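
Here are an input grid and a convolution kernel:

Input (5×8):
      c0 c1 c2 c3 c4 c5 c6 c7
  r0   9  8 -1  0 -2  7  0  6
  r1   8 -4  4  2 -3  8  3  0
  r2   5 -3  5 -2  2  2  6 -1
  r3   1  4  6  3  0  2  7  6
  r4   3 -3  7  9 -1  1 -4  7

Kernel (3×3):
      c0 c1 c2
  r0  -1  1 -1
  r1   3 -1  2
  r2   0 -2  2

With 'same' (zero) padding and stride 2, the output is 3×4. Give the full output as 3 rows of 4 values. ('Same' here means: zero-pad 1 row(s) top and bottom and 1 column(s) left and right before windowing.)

Output[0,0]: The receptive field on the zero-padded input at this output position is [0 0 0 / 0 9 8 / 0 8 -4]. Elementwise product with the kernel and sum: 0·-1 + 0·1 + 0·-1 + 0·3 + 9·-1 + 8·2 + 8·-2 + -4·2.

-17 21 38 27
7 -18 -13 -9
-12 1 25 20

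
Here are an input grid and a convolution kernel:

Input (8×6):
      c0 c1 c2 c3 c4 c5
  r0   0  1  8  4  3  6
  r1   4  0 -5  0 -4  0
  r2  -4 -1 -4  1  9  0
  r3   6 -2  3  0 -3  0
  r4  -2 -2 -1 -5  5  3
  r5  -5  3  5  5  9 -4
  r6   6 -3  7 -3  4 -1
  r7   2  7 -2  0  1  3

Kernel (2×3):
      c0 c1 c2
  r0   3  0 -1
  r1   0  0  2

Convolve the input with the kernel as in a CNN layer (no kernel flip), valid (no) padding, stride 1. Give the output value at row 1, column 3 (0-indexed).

The receptive field on the input at this output position is [0 -4 0 / 1 9 0]. Elementwise product with the kernel and sum: 0·3 + 0·-1 + 0·2.

0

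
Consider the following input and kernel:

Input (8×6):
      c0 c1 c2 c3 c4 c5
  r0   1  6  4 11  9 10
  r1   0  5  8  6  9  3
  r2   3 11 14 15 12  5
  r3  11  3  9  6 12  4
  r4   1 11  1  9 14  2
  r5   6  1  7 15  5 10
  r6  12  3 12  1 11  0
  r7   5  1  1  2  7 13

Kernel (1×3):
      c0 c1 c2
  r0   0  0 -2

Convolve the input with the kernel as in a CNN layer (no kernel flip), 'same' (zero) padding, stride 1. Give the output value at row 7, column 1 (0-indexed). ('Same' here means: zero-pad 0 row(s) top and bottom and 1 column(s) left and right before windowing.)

-2

The receptive field on the zero-padded input at this output position is [5 1 1]. Elementwise product with the kernel and sum: 1·-2.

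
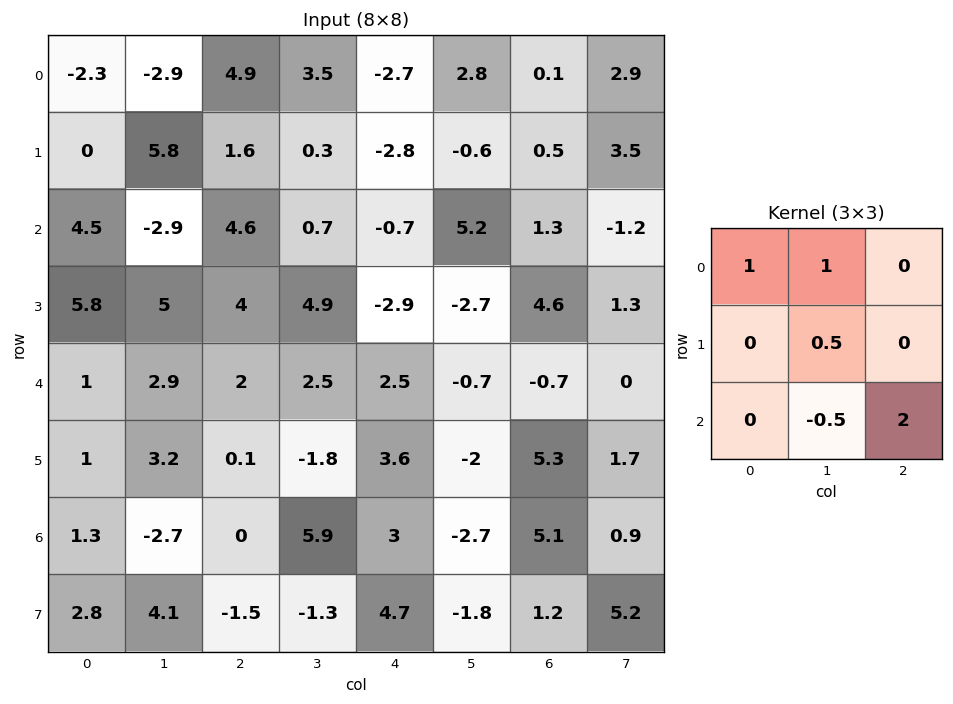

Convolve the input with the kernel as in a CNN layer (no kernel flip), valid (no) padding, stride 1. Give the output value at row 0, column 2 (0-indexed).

The receptive field on the input at this output position is [4.9 3.5 -2.7 / 1.6 0.3 -2.8 / 4.6 0.7 -0.7]. Elementwise product with the kernel and sum: 4.9·1 + 3.5·1 + 0.3·0.5 + 0.7·-0.5 + -0.7·2.

6.8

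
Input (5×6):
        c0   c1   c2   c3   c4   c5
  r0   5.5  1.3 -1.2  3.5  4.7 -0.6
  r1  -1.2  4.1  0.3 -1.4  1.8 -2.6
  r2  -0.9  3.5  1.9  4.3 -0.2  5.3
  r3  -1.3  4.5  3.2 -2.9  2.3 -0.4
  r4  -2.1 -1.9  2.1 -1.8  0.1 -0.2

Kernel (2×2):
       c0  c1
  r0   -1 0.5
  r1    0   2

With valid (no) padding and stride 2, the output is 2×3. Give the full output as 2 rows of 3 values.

Output[0,0]: The receptive field on the input at this output position is [5.5 1.3 / -1.2 4.1]. Elementwise product with the kernel and sum: 5.5·-1 + 1.3·0.5 + 4.1·2.

3.35 0.15 -10.2
11.65 -5.55 2.05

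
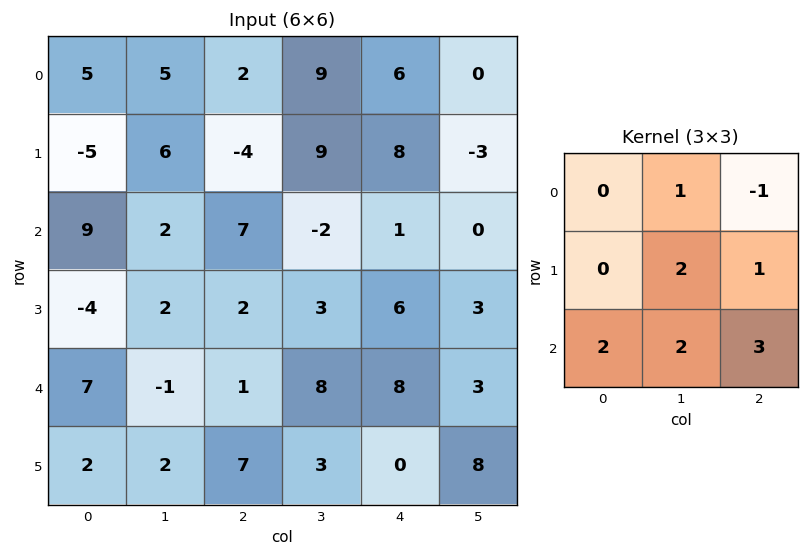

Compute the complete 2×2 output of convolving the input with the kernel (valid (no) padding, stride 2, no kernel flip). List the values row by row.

Output[0,0]: The receptive field on the input at this output position is [5 5 2 / -5 6 -4 / 9 2 7]. Elementwise product with the kernel and sum: 5·1 + 2·-1 + 6·2 + -4·1 + 9·2 + 2·2 + 7·3.

54 42
16 51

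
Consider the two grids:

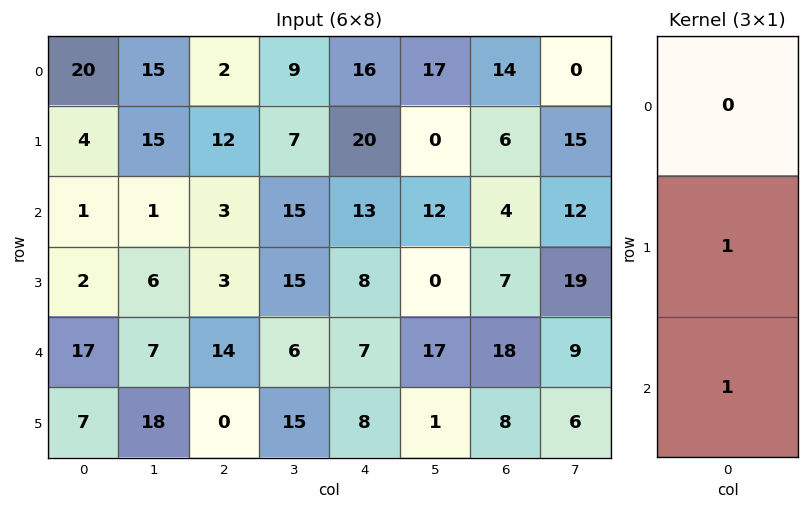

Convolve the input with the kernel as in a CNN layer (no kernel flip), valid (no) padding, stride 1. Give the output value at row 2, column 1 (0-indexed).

The receptive field on the input at this output position is [1 / 6 / 7]. Elementwise product with the kernel and sum: 6·1 + 7·1.

13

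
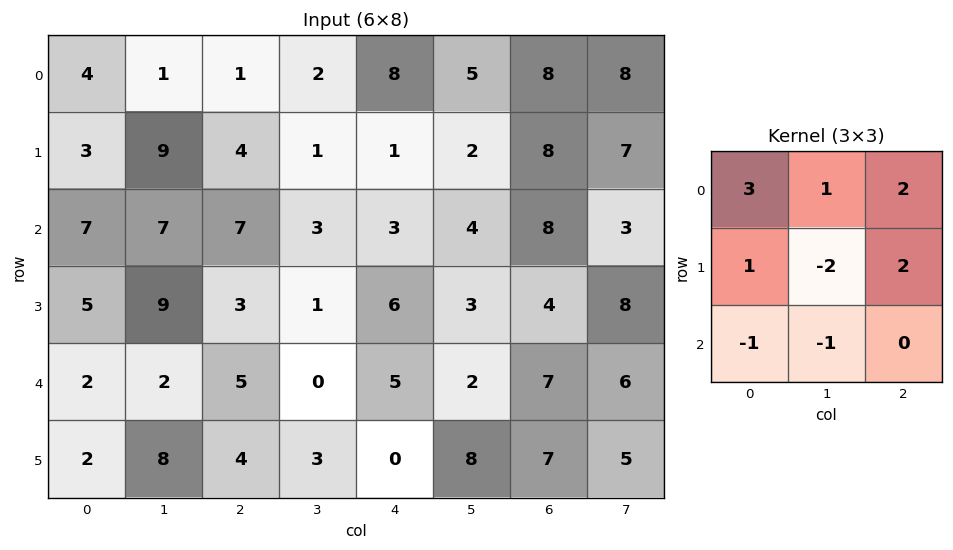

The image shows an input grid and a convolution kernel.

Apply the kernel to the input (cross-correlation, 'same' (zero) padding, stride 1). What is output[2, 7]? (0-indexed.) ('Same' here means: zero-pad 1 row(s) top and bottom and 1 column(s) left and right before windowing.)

The receptive field on the zero-padded input at this output position is [8 7 0 / 8 3 0 / 4 8 0]. Elementwise product with the kernel and sum: 8·3 + 7·1 + 0·2 + 8·1 + 3·-2 + 0·2 + 4·-1 + 8·-1.

21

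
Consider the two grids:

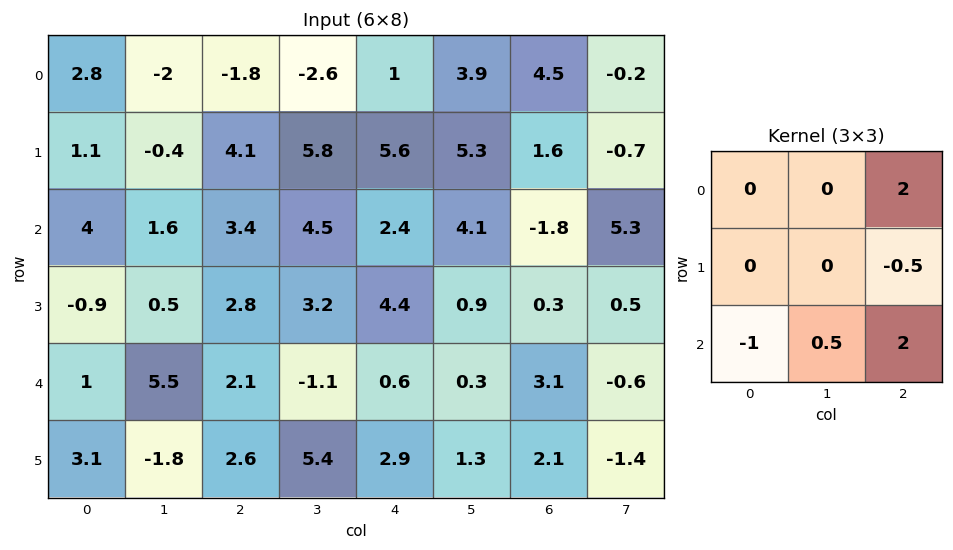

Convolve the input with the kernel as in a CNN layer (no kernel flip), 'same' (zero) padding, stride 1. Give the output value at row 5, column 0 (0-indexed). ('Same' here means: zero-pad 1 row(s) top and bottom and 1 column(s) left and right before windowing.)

The receptive field on the zero-padded input at this output position is [0 1 5.5 / 0 3.1 -1.8 / 0 0 0]. Elementwise product with the kernel and sum: 5.5·2 + -1.8·-0.5 + 0·-1 + 0·0.5 + 0·2.

11.9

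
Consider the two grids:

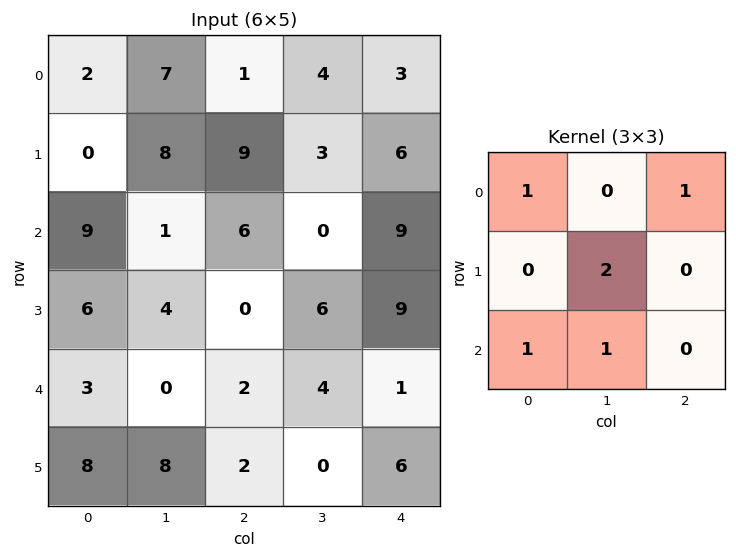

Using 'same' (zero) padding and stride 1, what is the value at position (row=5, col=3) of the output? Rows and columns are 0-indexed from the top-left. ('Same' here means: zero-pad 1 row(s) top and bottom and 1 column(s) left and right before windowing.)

3

The receptive field on the zero-padded input at this output position is [2 4 1 / 2 0 6 / 0 0 0]. Elementwise product with the kernel and sum: 2·1 + 1·1 + 0·2 + 0·1 + 0·1.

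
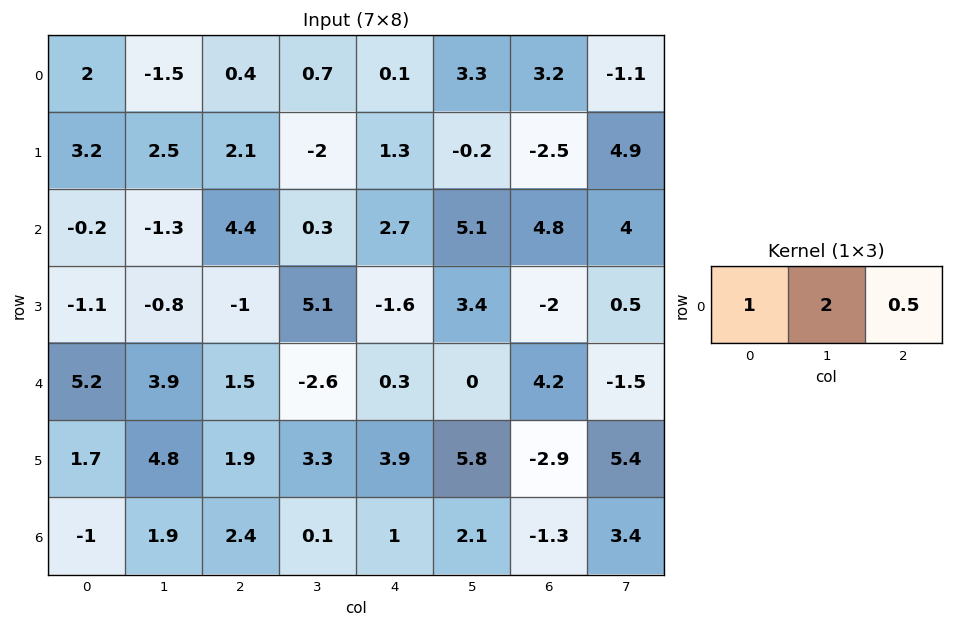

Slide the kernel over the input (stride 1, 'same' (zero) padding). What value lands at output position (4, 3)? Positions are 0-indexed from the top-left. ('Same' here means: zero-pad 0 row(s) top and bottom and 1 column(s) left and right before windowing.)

The receptive field on the zero-padded input at this output position is [1.5 -2.6 0.3]. Elementwise product with the kernel and sum: 1.5·1 + -2.6·2 + 0.3·0.5.

-3.55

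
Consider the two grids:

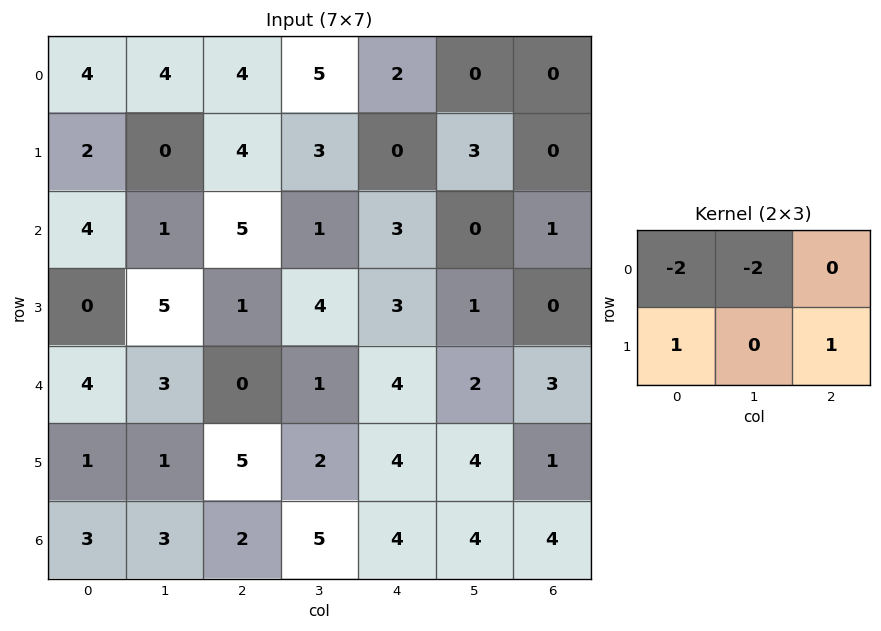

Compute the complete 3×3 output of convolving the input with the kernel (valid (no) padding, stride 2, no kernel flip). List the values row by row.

Output[0,0]: The receptive field on the input at this output position is [4 4 4 / 2 0 4]. Elementwise product with the kernel and sum: 4·-2 + 4·-2 + 2·1 + 4·1.
Output[0,1]: The receptive field on the input at this output position is [4 5 2 / 4 3 0]. Elementwise product with the kernel and sum: 4·-2 + 5·-2 + 4·1 + 0·1.

-10 -14 -4
-9 -8 -3
-8 7 -7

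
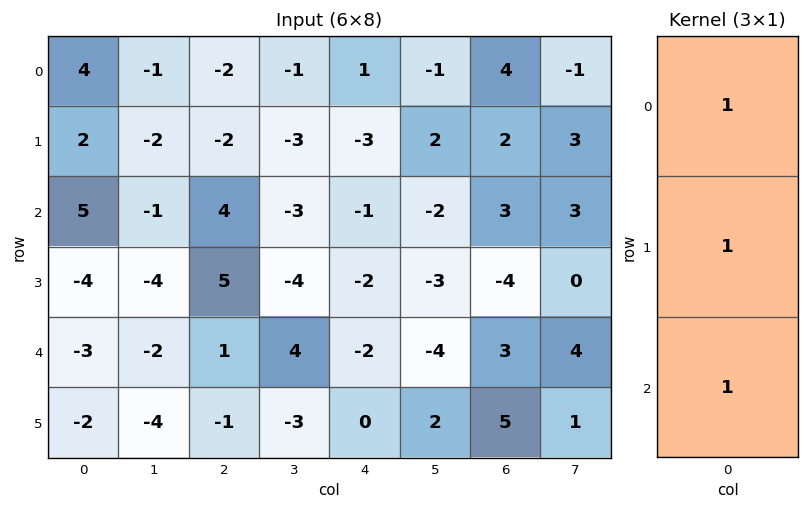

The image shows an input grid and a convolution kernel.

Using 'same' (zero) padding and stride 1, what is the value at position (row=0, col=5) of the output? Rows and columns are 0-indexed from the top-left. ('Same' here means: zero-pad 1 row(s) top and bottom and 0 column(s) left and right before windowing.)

The receptive field on the zero-padded input at this output position is [0 / -1 / 2]. Elementwise product with the kernel and sum: 0·1 + -1·1 + 2·1.

1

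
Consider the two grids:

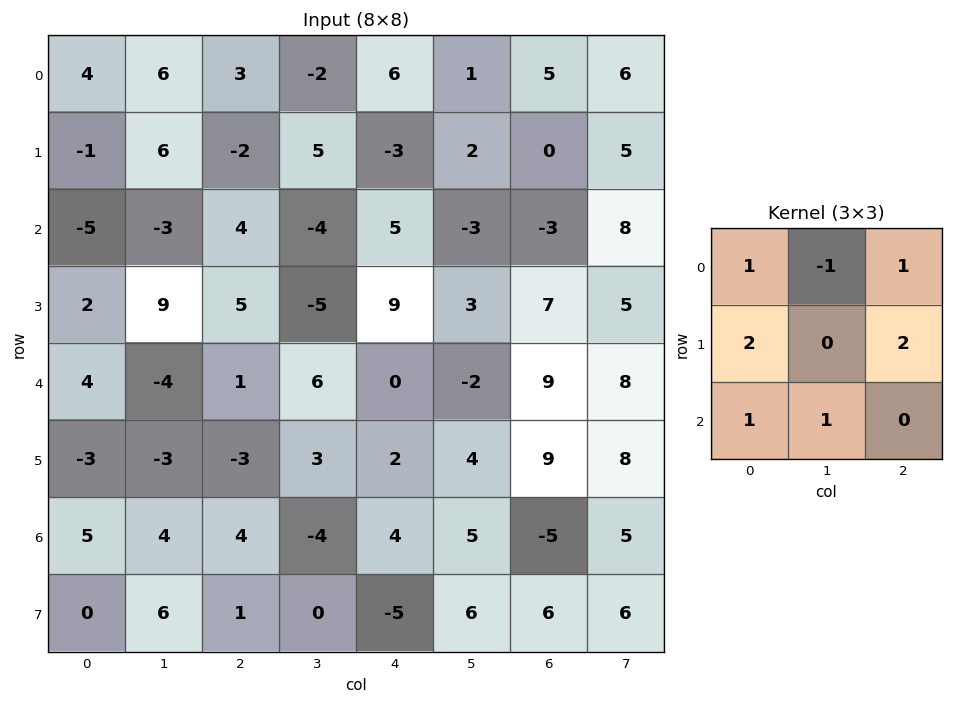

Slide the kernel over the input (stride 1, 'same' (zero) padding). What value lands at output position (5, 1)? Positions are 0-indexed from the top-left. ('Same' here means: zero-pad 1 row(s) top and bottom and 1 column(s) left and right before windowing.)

The receptive field on the zero-padded input at this output position is [4 -4 1 / -3 -3 -3 / 5 4 4]. Elementwise product with the kernel and sum: 4·1 + -4·-1 + 1·1 + -3·2 + -3·2 + 5·1 + 4·1.

6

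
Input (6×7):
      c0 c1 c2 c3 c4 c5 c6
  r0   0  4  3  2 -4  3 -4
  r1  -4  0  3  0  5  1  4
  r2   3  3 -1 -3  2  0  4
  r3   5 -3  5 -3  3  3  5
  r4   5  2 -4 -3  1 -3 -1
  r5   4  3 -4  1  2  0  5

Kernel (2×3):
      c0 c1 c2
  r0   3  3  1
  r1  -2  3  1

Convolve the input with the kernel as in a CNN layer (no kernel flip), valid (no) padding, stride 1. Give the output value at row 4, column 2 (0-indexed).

-7

The receptive field on the input at this output position is [-4 -3 1 / -4 1 2]. Elementwise product with the kernel and sum: -4·3 + -3·3 + 1·1 + -4·-2 + 1·3 + 2·1.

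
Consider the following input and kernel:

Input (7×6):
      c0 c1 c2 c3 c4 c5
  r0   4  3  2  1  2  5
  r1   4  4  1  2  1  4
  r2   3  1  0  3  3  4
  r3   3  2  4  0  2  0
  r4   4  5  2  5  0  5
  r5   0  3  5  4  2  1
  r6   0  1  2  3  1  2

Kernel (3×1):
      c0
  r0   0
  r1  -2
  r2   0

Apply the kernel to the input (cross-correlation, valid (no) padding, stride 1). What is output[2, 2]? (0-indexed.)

-8

The receptive field on the input at this output position is [0 / 4 / 2]. Elementwise product with the kernel and sum: 4·-2.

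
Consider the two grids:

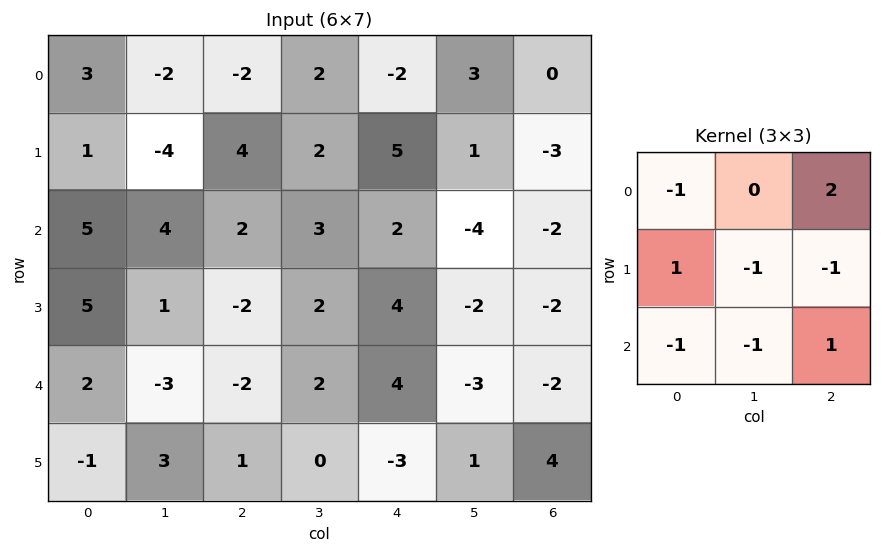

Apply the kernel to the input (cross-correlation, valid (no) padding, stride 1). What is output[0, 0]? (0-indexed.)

The receptive field on the input at this output position is [3 -2 -2 / 1 -4 4 / 5 4 2]. Elementwise product with the kernel and sum: 3·-1 + -2·2 + 1·1 + -4·-1 + 4·-1 + 5·-1 + 4·-1 + 2·1.

-13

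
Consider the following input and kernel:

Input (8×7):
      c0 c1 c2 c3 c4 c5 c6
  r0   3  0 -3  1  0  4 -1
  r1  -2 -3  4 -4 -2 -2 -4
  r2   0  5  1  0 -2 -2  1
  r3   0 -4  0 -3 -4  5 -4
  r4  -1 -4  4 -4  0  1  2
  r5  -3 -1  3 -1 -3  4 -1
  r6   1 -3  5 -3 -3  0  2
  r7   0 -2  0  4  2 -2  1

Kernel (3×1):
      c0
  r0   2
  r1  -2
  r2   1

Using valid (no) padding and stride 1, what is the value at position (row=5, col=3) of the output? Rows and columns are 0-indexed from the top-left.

The receptive field on the input at this output position is [-1 / -3 / 4]. Elementwise product with the kernel and sum: -1·2 + -3·-2 + 4·1.

8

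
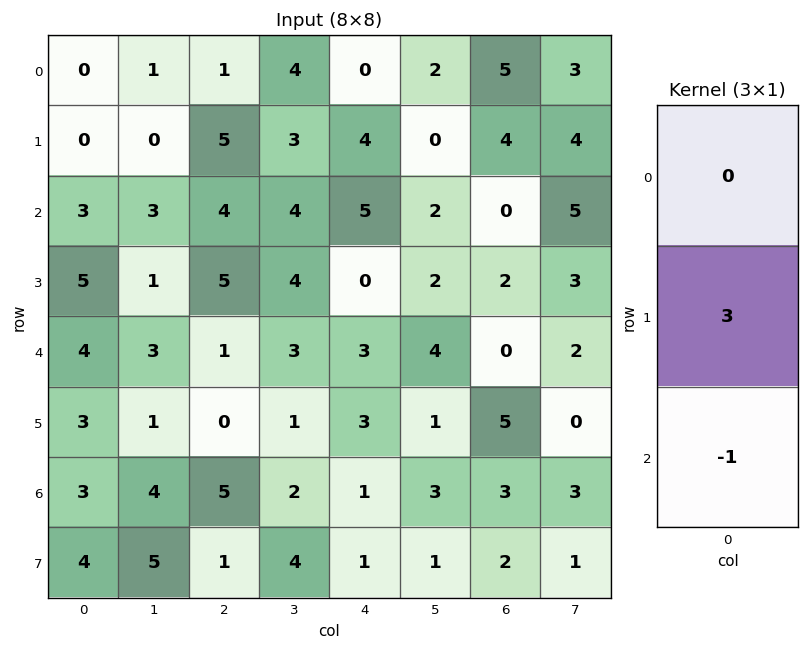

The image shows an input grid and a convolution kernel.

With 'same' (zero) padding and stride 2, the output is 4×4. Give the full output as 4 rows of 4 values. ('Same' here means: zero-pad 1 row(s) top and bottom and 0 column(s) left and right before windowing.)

Output[0,0]: The receptive field on the zero-padded input at this output position is [0 / 0 / 0]. Elementwise product with the kernel and sum: 0·3 + 0·-1.
Output[0,1]: The receptive field on the zero-padded input at this output position is [0 / 1 / 5]. Elementwise product with the kernel and sum: 1·3 + 5·-1.

0 -2 -4 11
4 7 15 -2
9 3 6 -5
5 14 2 7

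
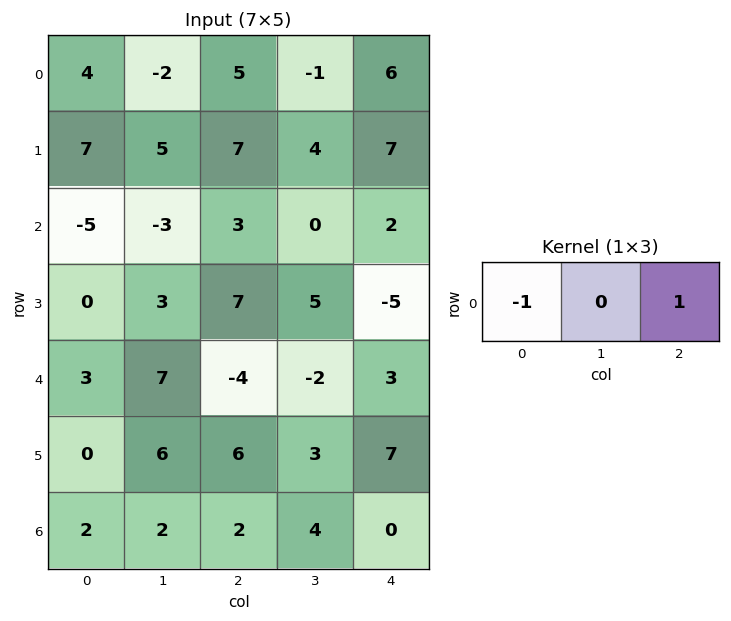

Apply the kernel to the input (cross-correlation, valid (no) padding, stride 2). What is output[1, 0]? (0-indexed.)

8

The receptive field on the input at this output position is [-5 -3 3]. Elementwise product with the kernel and sum: -5·-1 + 3·1.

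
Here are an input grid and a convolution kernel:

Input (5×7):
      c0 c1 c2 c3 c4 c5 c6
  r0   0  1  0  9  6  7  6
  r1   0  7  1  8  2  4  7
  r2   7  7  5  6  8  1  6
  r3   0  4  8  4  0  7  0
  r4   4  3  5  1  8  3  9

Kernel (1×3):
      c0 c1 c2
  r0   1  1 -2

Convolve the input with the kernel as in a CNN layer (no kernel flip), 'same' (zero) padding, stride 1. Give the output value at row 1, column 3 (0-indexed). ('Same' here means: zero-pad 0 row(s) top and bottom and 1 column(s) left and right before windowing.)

The receptive field on the zero-padded input at this output position is [1 8 2]. Elementwise product with the kernel and sum: 1·1 + 8·1 + 2·-2.

5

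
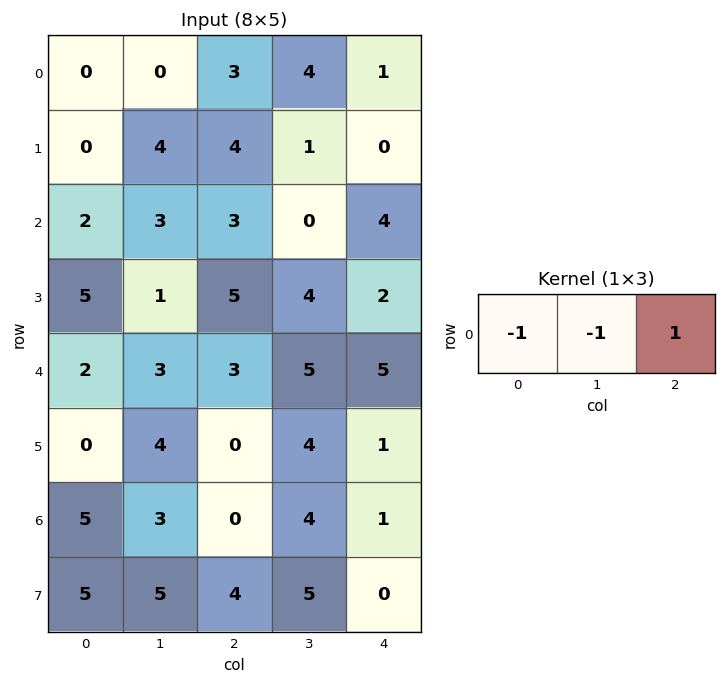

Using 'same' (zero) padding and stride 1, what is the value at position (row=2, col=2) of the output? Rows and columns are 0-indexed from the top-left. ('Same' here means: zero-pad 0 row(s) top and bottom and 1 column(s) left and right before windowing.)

-6

The receptive field on the zero-padded input at this output position is [3 3 0]. Elementwise product with the kernel and sum: 3·-1 + 3·-1 + 0·1.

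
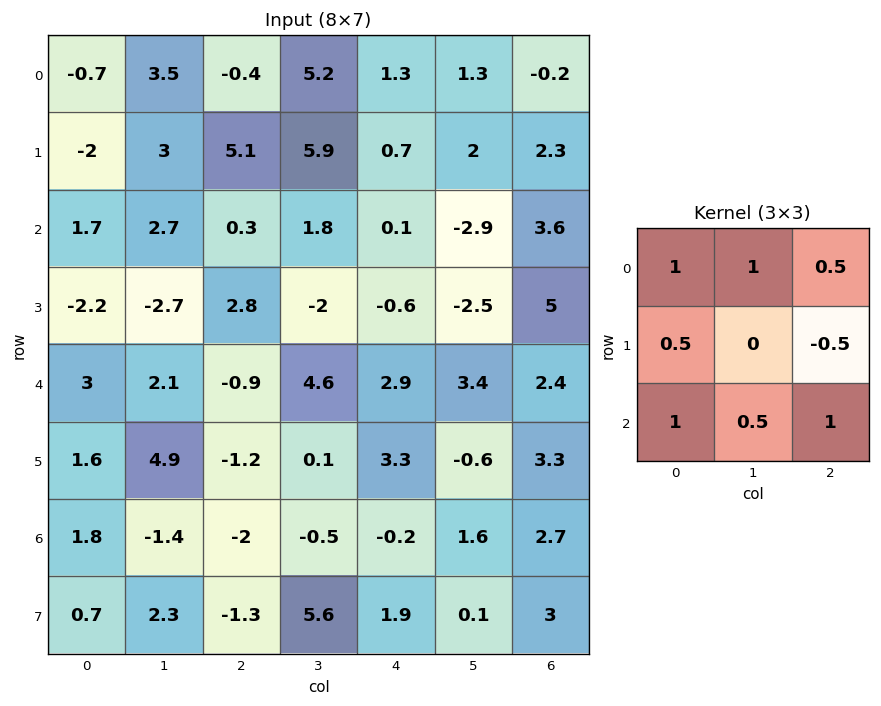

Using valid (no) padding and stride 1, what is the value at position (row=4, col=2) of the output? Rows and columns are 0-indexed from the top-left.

The receptive field on the input at this output position is [-0.9 4.6 2.9 / -1.2 0.1 3.3 / -2 -0.5 -0.2]. Elementwise product with the kernel and sum: -0.9·1 + 4.6·1 + 2.9·0.5 + -1.2·0.5 + 3.3·-0.5 + -2·1 + -0.5·0.5 + -0.2·1.

0.45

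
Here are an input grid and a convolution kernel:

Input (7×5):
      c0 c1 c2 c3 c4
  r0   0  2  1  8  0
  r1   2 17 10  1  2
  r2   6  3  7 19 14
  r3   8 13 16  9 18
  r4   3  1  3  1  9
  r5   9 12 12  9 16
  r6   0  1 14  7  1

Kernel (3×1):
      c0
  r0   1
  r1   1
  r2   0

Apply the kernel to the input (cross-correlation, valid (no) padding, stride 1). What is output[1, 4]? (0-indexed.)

16

The receptive field on the input at this output position is [2 / 14 / 18]. Elementwise product with the kernel and sum: 2·1 + 14·1.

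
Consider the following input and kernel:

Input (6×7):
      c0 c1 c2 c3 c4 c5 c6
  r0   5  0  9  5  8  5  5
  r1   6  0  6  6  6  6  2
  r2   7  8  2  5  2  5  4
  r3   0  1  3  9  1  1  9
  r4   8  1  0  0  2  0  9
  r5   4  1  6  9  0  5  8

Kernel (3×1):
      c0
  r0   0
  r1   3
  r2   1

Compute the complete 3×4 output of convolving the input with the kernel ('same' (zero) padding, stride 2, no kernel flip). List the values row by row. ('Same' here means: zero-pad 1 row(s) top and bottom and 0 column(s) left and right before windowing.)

21 33 30 17
21 9 7 21
28 6 6 35

Output[0,0]: The receptive field on the zero-padded input at this output position is [0 / 5 / 6]. Elementwise product with the kernel and sum: 5·3 + 6·1.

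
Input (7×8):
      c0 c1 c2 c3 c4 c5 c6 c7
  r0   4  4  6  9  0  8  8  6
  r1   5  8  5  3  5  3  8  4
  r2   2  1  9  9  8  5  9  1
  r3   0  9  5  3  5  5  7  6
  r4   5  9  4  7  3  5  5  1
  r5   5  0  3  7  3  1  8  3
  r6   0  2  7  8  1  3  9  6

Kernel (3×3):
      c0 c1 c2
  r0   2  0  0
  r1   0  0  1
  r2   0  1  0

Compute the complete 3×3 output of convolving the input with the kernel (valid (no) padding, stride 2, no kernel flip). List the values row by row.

14 26 13
18 30 28
15 19 17

Output[0,0]: The receptive field on the input at this output position is [4 4 6 / 5 8 5 / 2 1 9]. Elementwise product with the kernel and sum: 4·2 + 5·1 + 1·1.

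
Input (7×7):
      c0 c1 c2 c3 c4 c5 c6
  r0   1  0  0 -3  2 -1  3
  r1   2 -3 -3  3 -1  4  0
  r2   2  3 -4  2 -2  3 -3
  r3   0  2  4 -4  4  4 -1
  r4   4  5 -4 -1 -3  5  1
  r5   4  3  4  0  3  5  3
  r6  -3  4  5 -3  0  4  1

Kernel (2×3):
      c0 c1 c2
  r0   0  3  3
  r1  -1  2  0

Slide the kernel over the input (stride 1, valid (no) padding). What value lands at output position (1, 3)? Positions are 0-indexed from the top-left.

The receptive field on the input at this output position is [3 -1 4 / 2 -2 3]. Elementwise product with the kernel and sum: -1·3 + 4·3 + 2·-1 + -2·2.

3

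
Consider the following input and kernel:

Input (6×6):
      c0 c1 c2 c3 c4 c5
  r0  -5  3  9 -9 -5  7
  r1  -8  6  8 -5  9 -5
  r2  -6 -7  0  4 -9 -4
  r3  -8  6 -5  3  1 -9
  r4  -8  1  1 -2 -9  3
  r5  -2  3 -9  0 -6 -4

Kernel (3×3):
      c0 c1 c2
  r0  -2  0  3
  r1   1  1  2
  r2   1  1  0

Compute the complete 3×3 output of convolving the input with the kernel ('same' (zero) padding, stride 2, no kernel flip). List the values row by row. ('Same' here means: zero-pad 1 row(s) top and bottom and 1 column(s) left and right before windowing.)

-7 8 4
-10 -25 -14
10 -11 -44

Output[0,0]: The receptive field on the zero-padded input at this output position is [0 0 0 / 0 -5 3 / 0 -8 6]. Elementwise product with the kernel and sum: 0·-2 + 0·3 + 0·1 + -5·1 + 3·2 + 0·1 + -8·1.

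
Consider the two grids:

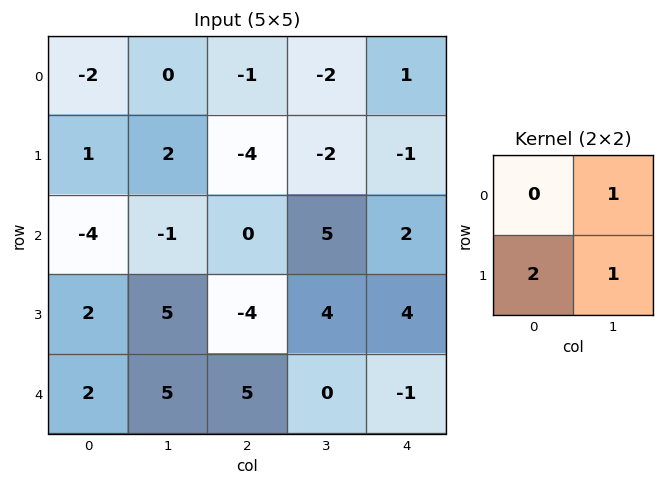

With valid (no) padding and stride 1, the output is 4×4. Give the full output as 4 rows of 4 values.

4 -1 -12 -4
-7 -6 3 11
8 6 1 14
14 11 14 3

Output[0,0]: The receptive field on the input at this output position is [-2 0 / 1 2]. Elementwise product with the kernel and sum: 0·1 + 1·2 + 2·1.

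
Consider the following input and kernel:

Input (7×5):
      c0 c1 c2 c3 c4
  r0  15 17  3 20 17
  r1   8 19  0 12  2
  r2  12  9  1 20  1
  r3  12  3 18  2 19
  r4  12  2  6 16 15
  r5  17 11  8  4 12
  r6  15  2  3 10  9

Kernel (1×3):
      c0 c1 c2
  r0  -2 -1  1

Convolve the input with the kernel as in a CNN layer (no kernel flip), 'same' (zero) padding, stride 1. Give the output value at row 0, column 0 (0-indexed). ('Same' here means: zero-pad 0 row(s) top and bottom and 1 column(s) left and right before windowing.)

2

The receptive field on the zero-padded input at this output position is [0 15 17]. Elementwise product with the kernel and sum: 0·-2 + 15·-1 + 17·1.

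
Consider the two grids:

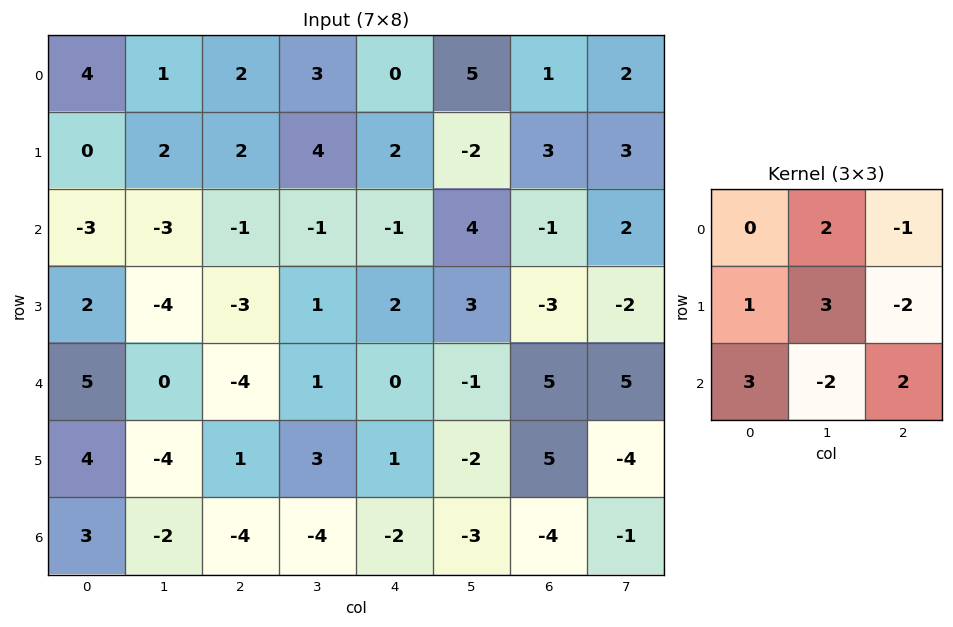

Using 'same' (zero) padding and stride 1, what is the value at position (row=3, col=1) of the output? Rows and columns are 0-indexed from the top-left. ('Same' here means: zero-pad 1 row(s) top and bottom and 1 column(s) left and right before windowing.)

The receptive field on the zero-padded input at this output position is [-3 -3 -1 / 2 -4 -3 / 5 0 -4]. Elementwise product with the kernel and sum: -3·2 + -1·-1 + 2·1 + -4·3 + -3·-2 + 5·3 + 0·-2 + -4·2.

-2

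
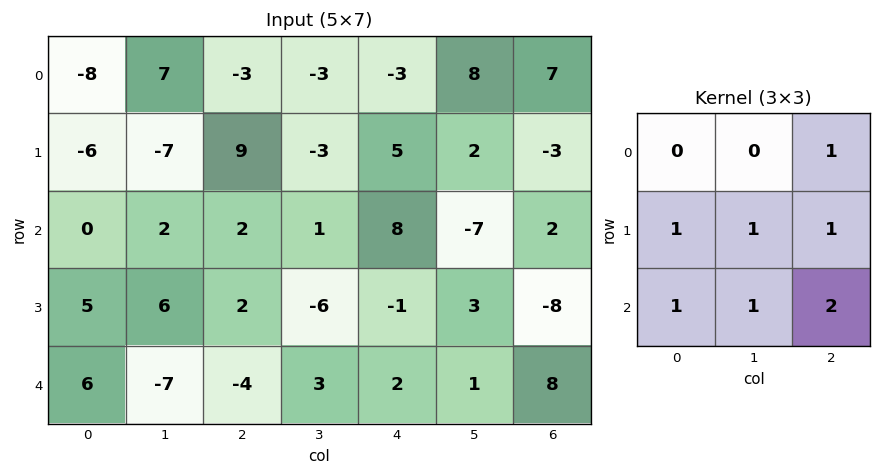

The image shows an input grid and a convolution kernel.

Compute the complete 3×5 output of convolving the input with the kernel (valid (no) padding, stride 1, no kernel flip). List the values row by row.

Output[0,0]: The receptive field on the input at this output position is [-8 7 -3 / -6 -7 9 / 0 2 2]. Elementwise product with the kernel and sum: -3·1 + -6·1 + -7·1 + 9·1 + 0·1 + 2·1 + 2·2.

-1 2 27 7 16
28 -2 10 3 -14
6 -2 6 -4 15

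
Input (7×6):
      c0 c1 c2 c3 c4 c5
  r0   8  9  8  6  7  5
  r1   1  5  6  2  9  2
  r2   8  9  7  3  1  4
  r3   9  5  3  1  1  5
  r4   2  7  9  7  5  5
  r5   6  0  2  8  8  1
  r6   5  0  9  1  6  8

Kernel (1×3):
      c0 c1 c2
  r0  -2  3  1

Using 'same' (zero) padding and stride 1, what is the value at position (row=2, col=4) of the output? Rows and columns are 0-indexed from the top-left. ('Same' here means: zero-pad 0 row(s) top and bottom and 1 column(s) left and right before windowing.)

1

The receptive field on the zero-padded input at this output position is [3 1 4]. Elementwise product with the kernel and sum: 3·-2 + 1·3 + 4·1.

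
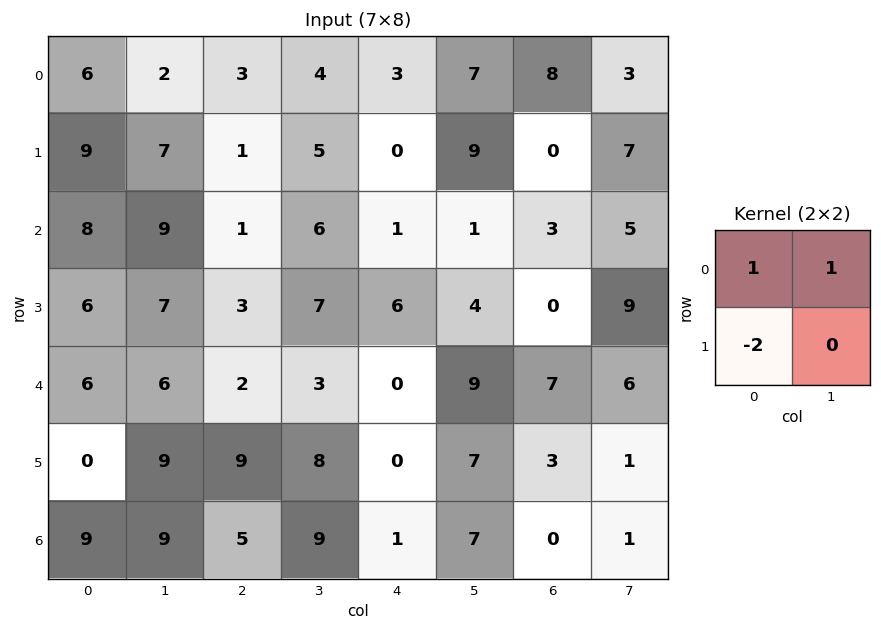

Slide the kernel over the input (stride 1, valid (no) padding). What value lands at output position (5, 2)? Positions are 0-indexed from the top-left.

7

The receptive field on the input at this output position is [9 8 / 5 9]. Elementwise product with the kernel and sum: 9·1 + 8·1 + 5·-2.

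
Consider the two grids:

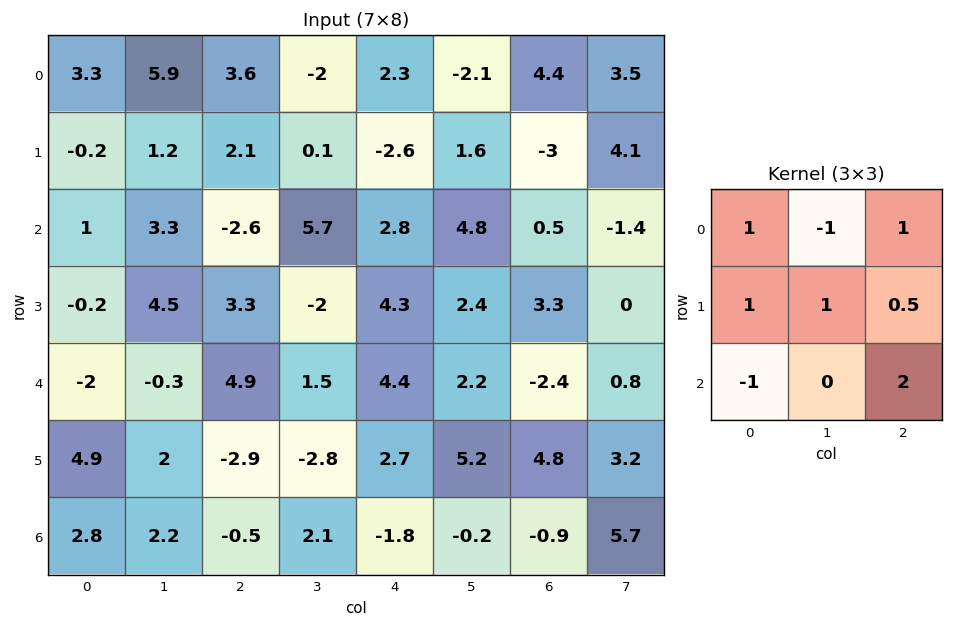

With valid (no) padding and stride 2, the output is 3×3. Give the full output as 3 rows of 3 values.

-3.15 17 4.5
12.85 1.85 -2.35
4.85 0.35 10.1

Output[0,0]: The receptive field on the input at this output position is [3.3 5.9 3.6 / -0.2 1.2 2.1 / 1 3.3 -2.6]. Elementwise product with the kernel and sum: 3.3·1 + 5.9·-1 + 3.6·1 + -0.2·1 + 1.2·1 + 2.1·0.5 + 1·-1 + -2.6·2.
Output[0,1]: The receptive field on the input at this output position is [3.6 -2 2.3 / 2.1 0.1 -2.6 / -2.6 5.7 2.8]. Elementwise product with the kernel and sum: 3.6·1 + -2·-1 + 2.3·1 + 2.1·1 + 0.1·1 + -2.6·0.5 + -2.6·-1 + 2.8·2.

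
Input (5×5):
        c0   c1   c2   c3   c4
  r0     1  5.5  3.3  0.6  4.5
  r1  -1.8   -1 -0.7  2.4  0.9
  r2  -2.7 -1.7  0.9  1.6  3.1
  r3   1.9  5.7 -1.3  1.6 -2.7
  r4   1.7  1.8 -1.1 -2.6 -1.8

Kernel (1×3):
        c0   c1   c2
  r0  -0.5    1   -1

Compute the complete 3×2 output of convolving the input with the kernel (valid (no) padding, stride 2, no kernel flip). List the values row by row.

1.7 -5.55
-1.25 -1.95
2.05 -0.25

Output[0,0]: The receptive field on the input at this output position is [1 5.5 3.3]. Elementwise product with the kernel and sum: 1·-0.5 + 5.5·1 + 3.3·-1.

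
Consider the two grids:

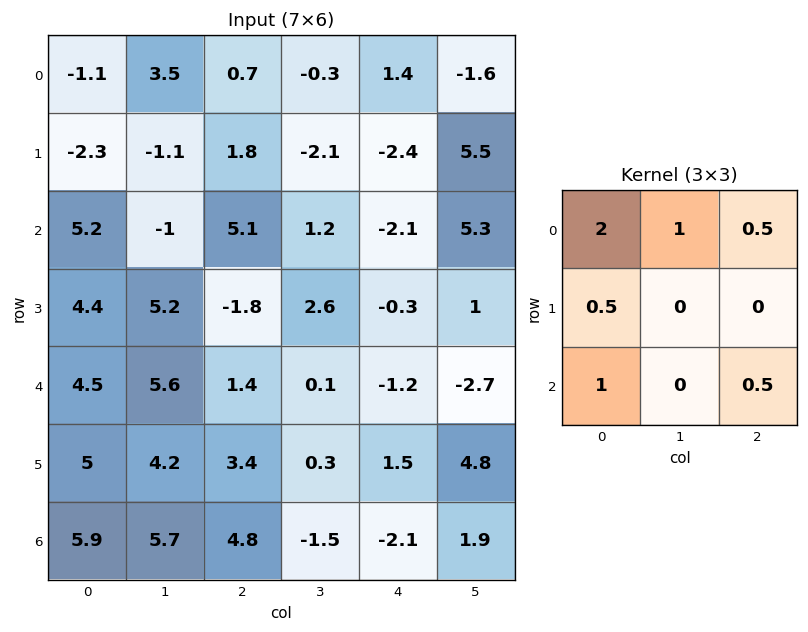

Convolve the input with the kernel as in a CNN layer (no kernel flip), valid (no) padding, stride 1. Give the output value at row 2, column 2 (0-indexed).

The receptive field on the input at this output position is [5.1 1.2 -2.1 / -1.8 2.6 -0.3 / 1.4 0.1 -1.2]. Elementwise product with the kernel and sum: 5.1·2 + 1.2·1 + -2.1·0.5 + -1.8·0.5 + 1.4·1 + -1.2·0.5.

10.25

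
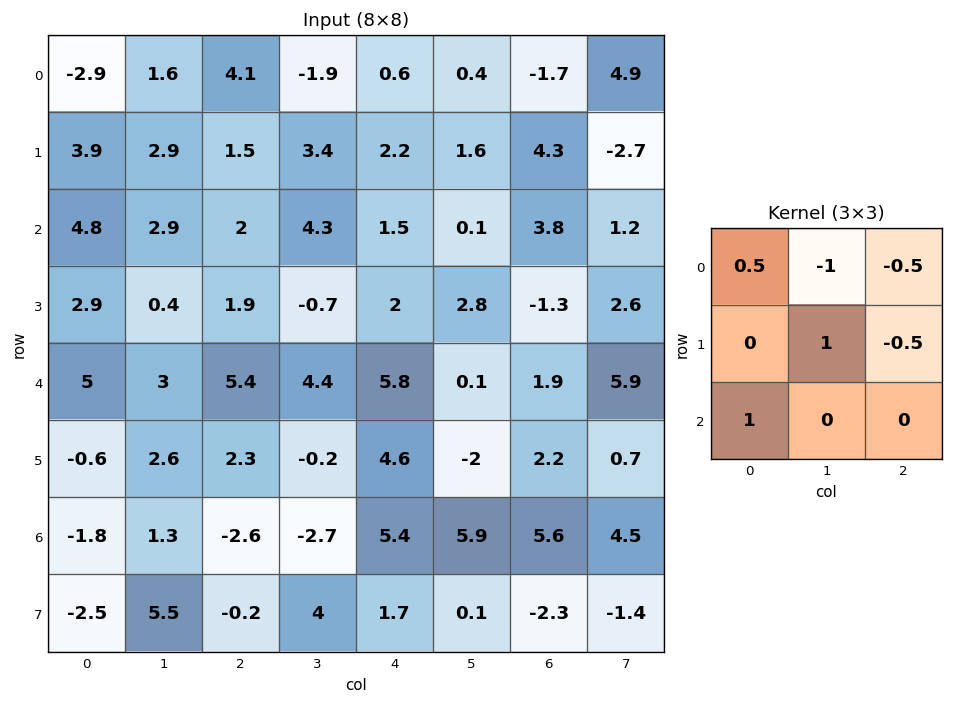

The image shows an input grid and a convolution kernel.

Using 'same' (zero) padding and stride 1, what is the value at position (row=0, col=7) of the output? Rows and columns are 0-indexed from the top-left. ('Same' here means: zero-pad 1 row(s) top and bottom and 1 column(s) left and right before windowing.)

9.2

The receptive field on the zero-padded input at this output position is [0 0 0 / -1.7 4.9 0 / 4.3 -2.7 0]. Elementwise product with the kernel and sum: 0·0.5 + 0·-1 + 0·-0.5 + 4.9·1 + 0·-0.5 + 4.3·1.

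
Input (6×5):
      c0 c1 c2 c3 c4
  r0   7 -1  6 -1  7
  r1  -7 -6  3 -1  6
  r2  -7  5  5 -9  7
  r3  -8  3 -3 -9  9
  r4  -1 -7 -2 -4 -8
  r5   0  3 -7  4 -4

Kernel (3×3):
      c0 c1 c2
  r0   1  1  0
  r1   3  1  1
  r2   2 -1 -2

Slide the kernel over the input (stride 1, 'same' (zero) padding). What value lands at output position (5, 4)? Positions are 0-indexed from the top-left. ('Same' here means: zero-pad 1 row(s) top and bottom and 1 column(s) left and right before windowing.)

The receptive field on the zero-padded input at this output position is [-4 -8 0 / 4 -4 0 / 0 0 0]. Elementwise product with the kernel and sum: -4·1 + -8·1 + 4·3 + -4·1 + 0·1 + 0·2 + 0·-1 + 0·-2.

-4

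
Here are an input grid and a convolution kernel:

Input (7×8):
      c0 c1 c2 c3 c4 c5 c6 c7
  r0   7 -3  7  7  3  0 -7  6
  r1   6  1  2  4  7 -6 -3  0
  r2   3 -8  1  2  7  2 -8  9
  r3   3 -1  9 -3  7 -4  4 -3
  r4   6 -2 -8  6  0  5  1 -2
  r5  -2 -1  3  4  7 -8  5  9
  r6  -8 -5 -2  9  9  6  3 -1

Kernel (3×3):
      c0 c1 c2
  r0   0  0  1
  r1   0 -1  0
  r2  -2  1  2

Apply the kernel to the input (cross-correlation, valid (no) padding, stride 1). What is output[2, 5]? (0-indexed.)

The receptive field on the input at this output position is [2 -8 9 / -4 4 -3 / 5 1 -2]. Elementwise product with the kernel and sum: 9·1 + 4·-1 + 5·-2 + 1·1 + -2·2.

-8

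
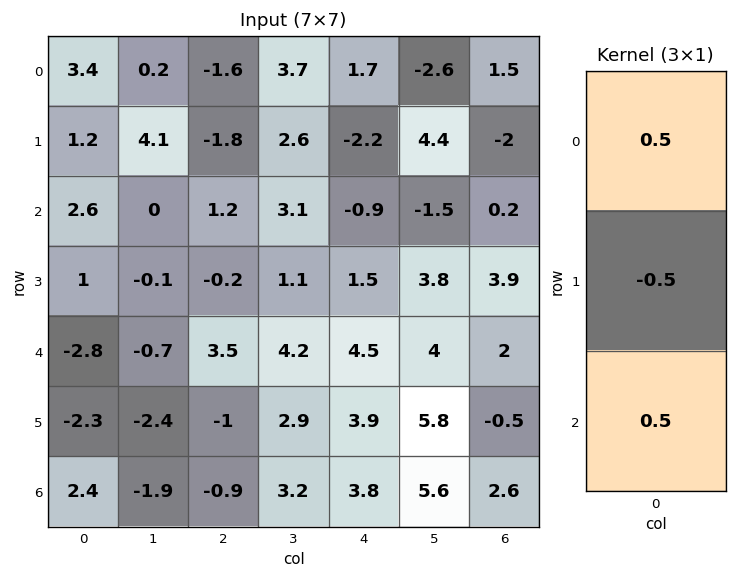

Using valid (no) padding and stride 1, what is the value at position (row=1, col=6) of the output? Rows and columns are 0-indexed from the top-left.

0.85

The receptive field on the input at this output position is [-2 / 0.2 / 3.9]. Elementwise product with the kernel and sum: -2·0.5 + 0.2·-0.5 + 3.9·0.5.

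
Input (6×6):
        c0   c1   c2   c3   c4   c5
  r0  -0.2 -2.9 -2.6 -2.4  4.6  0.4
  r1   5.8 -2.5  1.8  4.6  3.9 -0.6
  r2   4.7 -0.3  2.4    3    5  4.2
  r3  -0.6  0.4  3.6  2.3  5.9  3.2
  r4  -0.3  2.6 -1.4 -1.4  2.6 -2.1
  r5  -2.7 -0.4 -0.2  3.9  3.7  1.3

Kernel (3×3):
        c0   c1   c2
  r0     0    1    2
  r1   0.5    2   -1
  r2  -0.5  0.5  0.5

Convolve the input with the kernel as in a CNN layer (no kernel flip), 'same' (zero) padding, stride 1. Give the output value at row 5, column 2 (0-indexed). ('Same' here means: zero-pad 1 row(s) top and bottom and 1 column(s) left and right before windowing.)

The receptive field on the zero-padded input at this output position is [2.6 -1.4 -1.4 / -0.4 -0.2 3.9 / 0 0 0]. Elementwise product with the kernel and sum: -1.4·1 + -1.4·2 + -0.4·0.5 + -0.2·2 + 3.9·-1 + 0·-0.5 + 0·0.5 + 0·0.5.

-8.7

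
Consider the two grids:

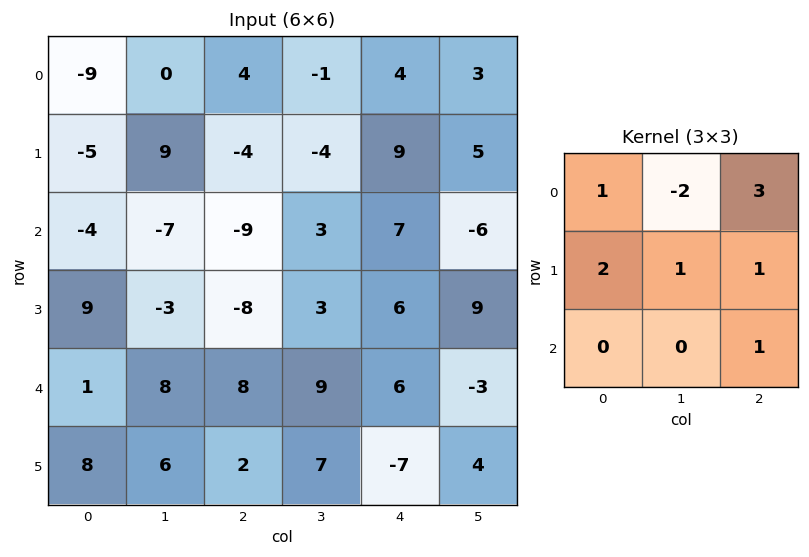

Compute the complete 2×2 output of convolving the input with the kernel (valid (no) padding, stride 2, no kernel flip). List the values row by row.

-11 22
-2 5

Output[0,0]: The receptive field on the input at this output position is [-9 0 4 / -5 9 -4 / -4 -7 -9]. Elementwise product with the kernel and sum: -9·1 + 0·-2 + 4·3 + -5·2 + 9·1 + -4·1 + -9·1.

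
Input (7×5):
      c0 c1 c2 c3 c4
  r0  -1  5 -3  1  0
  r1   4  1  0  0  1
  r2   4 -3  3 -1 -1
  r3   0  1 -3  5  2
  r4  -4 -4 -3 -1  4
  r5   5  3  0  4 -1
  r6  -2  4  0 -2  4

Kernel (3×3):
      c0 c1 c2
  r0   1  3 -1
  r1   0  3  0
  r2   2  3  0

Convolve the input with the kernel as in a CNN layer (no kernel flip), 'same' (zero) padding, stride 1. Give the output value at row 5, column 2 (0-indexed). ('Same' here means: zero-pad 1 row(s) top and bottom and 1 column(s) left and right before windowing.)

The receptive field on the zero-padded input at this output position is [-4 -3 -1 / 3 0 4 / 4 0 -2]. Elementwise product with the kernel and sum: -4·1 + -3·3 + -1·-1 + 0·3 + 4·2 + 0·3.

-4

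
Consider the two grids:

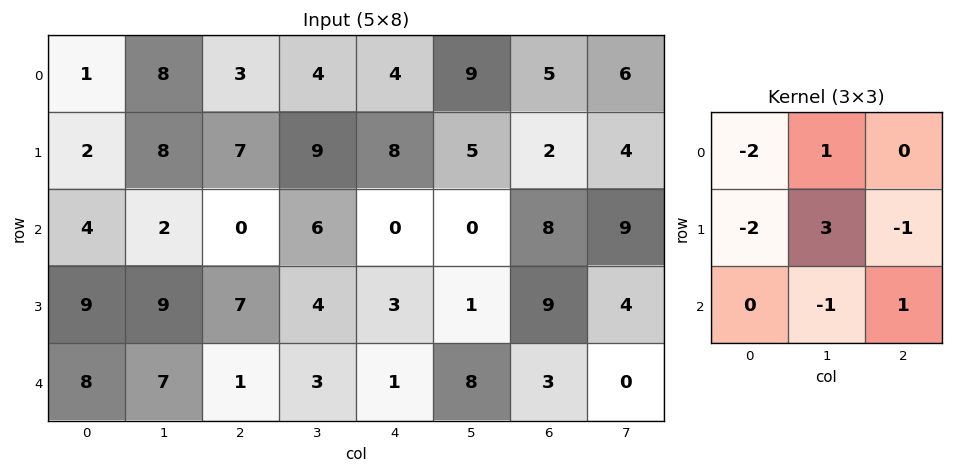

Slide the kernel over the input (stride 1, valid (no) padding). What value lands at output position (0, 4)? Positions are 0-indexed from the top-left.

The receptive field on the input at this output position is [4 9 5 / 8 5 2 / 0 0 8]. Elementwise product with the kernel and sum: 4·-2 + 9·1 + 8·-2 + 5·3 + 2·-1 + 0·-1 + 8·1.

6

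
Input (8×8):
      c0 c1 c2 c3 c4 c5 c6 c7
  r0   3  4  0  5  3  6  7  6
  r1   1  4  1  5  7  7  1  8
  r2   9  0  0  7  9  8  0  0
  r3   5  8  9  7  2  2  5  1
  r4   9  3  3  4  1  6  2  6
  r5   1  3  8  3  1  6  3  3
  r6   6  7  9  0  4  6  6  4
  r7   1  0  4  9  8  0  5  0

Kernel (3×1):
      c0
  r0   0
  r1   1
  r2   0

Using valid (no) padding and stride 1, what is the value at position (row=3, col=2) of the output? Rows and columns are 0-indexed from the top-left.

The receptive field on the input at this output position is [9 / 3 / 8]. Elementwise product with the kernel and sum: 3·1.

3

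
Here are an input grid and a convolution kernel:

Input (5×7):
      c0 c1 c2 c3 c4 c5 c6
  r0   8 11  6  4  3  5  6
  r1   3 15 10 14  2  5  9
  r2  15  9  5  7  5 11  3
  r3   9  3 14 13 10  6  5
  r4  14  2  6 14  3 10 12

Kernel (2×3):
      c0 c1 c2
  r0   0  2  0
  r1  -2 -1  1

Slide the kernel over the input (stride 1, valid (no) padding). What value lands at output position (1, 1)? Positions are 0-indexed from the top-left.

4

The receptive field on the input at this output position is [15 10 14 / 9 5 7]. Elementwise product with the kernel and sum: 10·2 + 9·-2 + 5·-1 + 7·1.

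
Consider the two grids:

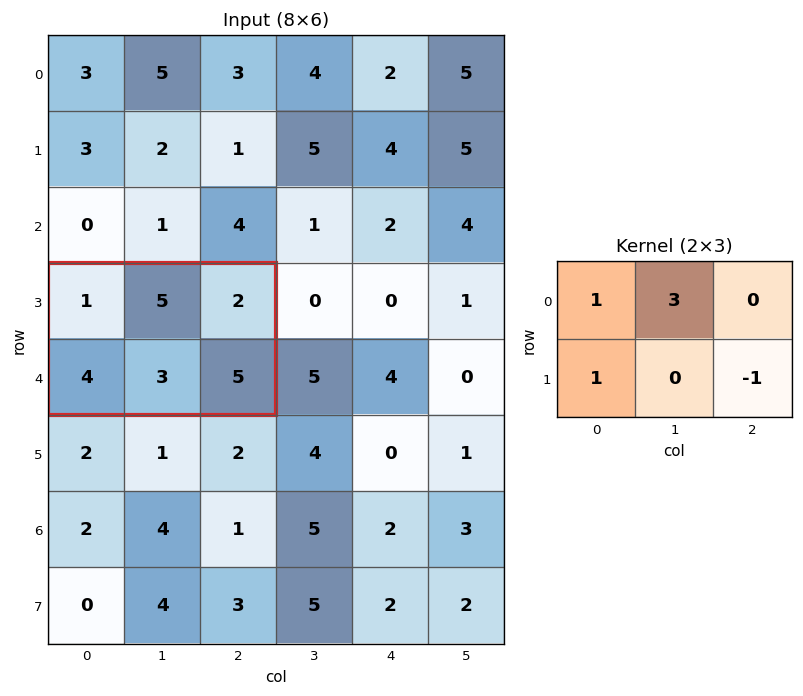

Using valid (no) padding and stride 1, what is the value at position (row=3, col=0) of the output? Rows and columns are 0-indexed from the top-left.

The receptive field on the input at this output position is [1 5 2 / 4 3 5]. Elementwise product with the kernel and sum: 1·1 + 5·3 + 4·1 + 5·-1.

15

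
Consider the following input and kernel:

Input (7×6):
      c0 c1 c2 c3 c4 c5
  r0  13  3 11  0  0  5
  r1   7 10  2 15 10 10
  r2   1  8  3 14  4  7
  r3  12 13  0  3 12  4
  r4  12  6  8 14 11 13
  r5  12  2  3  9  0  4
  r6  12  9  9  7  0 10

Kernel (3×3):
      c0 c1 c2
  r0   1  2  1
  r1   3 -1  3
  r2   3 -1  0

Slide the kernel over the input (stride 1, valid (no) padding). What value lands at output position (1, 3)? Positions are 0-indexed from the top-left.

101

The receptive field on the input at this output position is [15 10 10 / 14 4 7 / 3 12 4]. Elementwise product with the kernel and sum: 15·1 + 10·2 + 10·1 + 14·3 + 4·-1 + 7·3 + 3·3 + 12·-1.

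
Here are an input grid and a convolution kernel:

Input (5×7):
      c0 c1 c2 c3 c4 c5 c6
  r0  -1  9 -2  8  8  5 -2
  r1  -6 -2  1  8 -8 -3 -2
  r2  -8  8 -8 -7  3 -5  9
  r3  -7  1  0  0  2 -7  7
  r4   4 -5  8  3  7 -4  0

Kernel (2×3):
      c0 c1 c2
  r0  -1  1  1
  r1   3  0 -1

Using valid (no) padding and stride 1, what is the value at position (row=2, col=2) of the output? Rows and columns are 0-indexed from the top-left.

2

The receptive field on the input at this output position is [-8 -7 3 / 0 0 2]. Elementwise product with the kernel and sum: -8·-1 + -7·1 + 3·1 + 0·3 + 2·-1.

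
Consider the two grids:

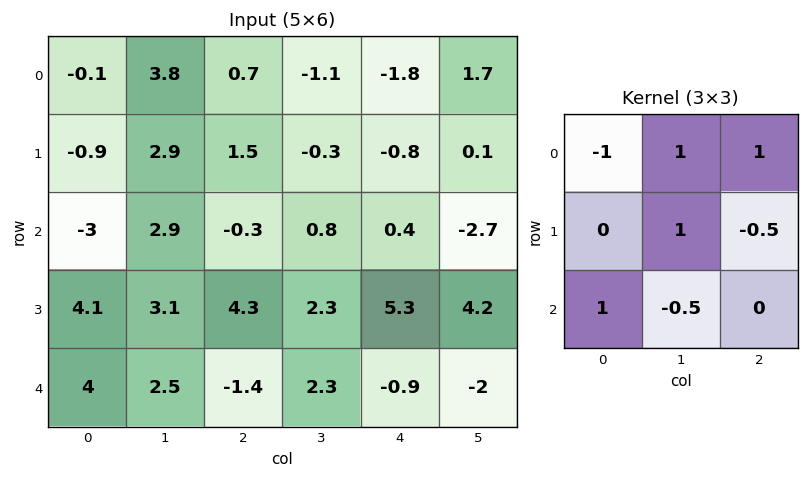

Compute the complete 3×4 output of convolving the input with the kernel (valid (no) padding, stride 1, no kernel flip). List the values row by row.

2.3 0.5 -4.2 0.75
10.9 -1.45 1.15 1
9.3 3.95 -1.4 2.85

Output[0,0]: The receptive field on the input at this output position is [-0.1 3.8 0.7 / -0.9 2.9 1.5 / -3 2.9 -0.3]. Elementwise product with the kernel and sum: -0.1·-1 + 3.8·1 + 0.7·1 + 2.9·1 + 1.5·-0.5 + -3·1 + 2.9·-0.5.
Output[0,1]: The receptive field on the input at this output position is [3.8 0.7 -1.1 / 2.9 1.5 -0.3 / 2.9 -0.3 0.8]. Elementwise product with the kernel and sum: 3.8·-1 + 0.7·1 + -1.1·1 + 1.5·1 + -0.3·-0.5 + 2.9·1 + -0.3·-0.5.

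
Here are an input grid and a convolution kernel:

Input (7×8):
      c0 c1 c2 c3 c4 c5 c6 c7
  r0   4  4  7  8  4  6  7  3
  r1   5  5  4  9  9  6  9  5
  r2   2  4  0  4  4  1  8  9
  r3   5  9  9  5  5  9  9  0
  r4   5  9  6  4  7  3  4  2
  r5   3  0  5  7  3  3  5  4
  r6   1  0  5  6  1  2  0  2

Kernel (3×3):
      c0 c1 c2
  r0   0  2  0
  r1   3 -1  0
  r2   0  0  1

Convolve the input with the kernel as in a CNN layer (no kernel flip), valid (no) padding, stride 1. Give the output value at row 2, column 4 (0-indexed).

The receptive field on the input at this output position is [4 1 8 / 5 9 9 / 7 3 4]. Elementwise product with the kernel and sum: 1·2 + 5·3 + 9·-1 + 4·1.

12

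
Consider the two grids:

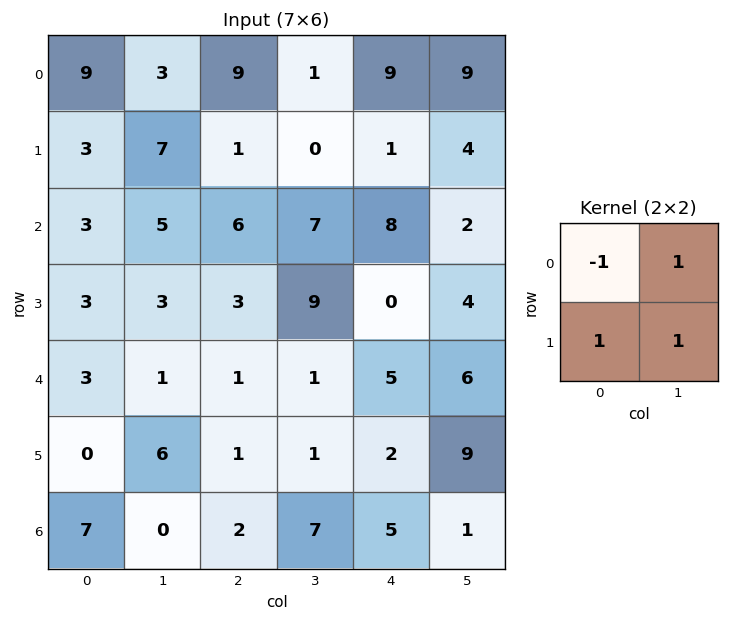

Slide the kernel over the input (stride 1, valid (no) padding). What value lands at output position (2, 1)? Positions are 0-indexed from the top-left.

7

The receptive field on the input at this output position is [5 6 / 3 3]. Elementwise product with the kernel and sum: 5·-1 + 6·1 + 3·1 + 3·1.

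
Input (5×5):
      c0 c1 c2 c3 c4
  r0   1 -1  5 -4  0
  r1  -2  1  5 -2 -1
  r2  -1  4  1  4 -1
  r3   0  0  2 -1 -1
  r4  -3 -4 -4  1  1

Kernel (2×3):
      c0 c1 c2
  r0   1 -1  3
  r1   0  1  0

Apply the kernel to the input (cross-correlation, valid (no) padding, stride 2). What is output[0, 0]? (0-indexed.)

The receptive field on the input at this output position is [1 -1 5 / -2 1 5]. Elementwise product with the kernel and sum: 1·1 + -1·-1 + 5·3 + 1·1.

18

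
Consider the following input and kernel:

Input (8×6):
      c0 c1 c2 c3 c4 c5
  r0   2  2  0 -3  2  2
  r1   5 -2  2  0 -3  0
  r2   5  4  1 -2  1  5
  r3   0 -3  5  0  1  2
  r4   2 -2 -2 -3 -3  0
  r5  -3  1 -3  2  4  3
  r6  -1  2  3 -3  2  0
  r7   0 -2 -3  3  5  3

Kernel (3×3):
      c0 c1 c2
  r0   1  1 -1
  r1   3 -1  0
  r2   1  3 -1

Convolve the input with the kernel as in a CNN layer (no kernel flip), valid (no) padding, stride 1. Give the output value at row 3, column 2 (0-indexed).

The receptive field on the input at this output position is [5 0 1 / -2 -3 -3 / -3 2 4]. Elementwise product with the kernel and sum: 5·1 + 0·1 + 1·-1 + -2·3 + -3·-1 + -3·1 + 2·3 + 4·-1.

0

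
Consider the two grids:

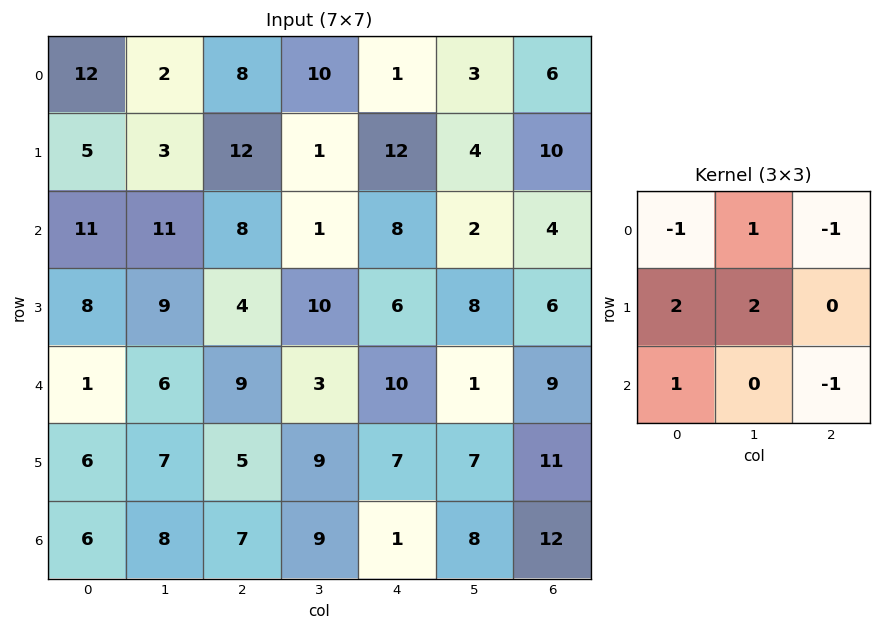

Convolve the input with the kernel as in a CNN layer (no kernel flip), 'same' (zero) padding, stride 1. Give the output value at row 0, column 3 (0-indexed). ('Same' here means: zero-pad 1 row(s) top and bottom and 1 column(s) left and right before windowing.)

The receptive field on the zero-padded input at this output position is [0 0 0 / 8 10 1 / 12 1 12]. Elementwise product with the kernel and sum: 0·-1 + 0·1 + 0·-1 + 8·2 + 10·2 + 12·1 + 12·-1.

36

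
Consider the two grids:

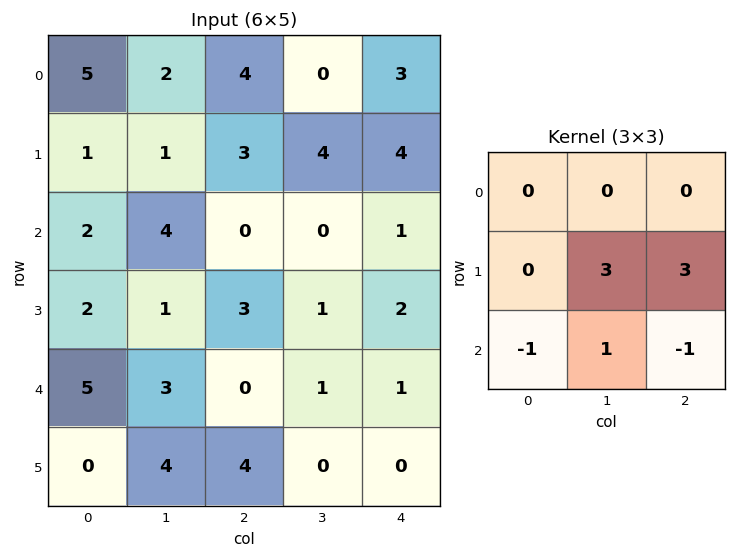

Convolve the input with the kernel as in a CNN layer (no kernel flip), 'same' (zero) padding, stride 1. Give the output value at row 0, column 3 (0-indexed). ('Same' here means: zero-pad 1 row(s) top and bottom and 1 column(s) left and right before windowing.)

6

The receptive field on the zero-padded input at this output position is [0 0 0 / 4 0 3 / 3 4 4]. Elementwise product with the kernel and sum: 0·3 + 3·3 + 3·-1 + 4·1 + 4·-1.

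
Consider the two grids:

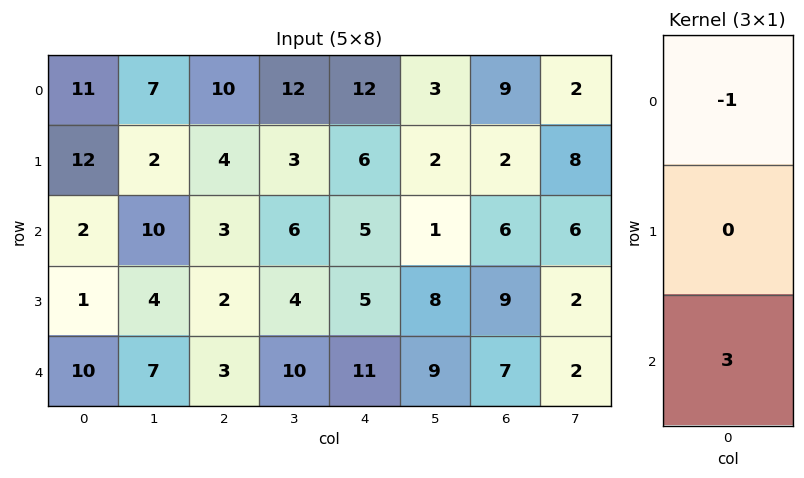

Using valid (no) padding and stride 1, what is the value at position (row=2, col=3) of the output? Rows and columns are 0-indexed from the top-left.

The receptive field on the input at this output position is [6 / 4 / 10]. Elementwise product with the kernel and sum: 6·-1 + 10·3.

24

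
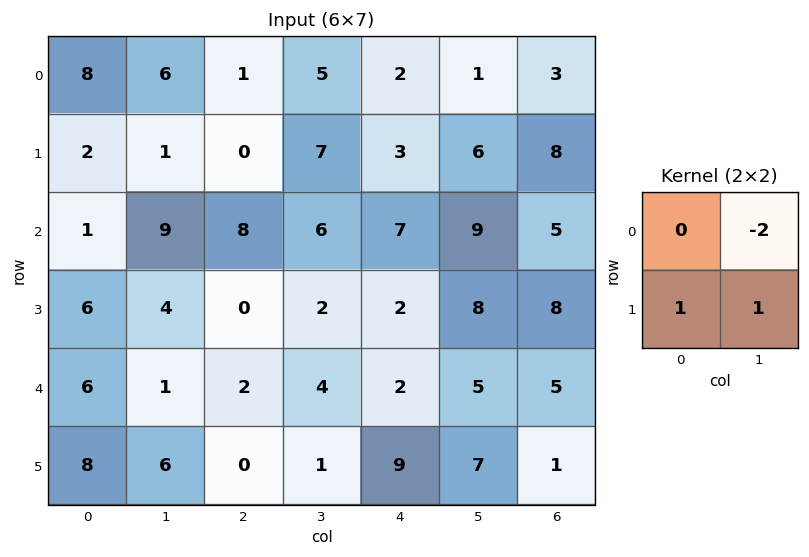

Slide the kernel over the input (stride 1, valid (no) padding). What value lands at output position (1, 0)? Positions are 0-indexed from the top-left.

8

The receptive field on the input at this output position is [2 1 / 1 9]. Elementwise product with the kernel and sum: 1·-2 + 1·1 + 9·1.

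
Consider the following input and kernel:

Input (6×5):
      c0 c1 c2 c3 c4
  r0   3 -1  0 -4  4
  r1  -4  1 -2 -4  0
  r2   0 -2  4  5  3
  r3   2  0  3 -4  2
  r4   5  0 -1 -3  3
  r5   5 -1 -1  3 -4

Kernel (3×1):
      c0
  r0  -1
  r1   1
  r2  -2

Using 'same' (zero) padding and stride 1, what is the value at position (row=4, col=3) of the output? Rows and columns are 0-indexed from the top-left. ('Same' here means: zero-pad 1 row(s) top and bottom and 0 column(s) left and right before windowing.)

-5

The receptive field on the zero-padded input at this output position is [-4 / -3 / 3]. Elementwise product with the kernel and sum: -4·-1 + -3·1 + 3·-2.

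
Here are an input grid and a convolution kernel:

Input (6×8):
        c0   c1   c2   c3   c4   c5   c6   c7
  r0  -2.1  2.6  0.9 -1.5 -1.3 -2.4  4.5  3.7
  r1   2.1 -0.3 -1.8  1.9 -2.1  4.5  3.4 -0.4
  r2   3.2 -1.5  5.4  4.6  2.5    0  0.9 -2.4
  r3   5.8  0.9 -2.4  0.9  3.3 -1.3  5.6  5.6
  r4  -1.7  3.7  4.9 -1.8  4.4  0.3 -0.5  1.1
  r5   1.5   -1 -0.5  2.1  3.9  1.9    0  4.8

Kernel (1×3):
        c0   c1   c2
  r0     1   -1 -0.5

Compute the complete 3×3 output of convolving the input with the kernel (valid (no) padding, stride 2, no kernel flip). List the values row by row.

Output[0,0]: The receptive field on the input at this output position is [-2.1 2.6 0.9]. Elementwise product with the kernel and sum: -2.1·1 + 2.6·-1 + 0.9·-0.5.

-5.15 3.05 -1.15
2 -0.45 2.05
-7.85 4.5 4.35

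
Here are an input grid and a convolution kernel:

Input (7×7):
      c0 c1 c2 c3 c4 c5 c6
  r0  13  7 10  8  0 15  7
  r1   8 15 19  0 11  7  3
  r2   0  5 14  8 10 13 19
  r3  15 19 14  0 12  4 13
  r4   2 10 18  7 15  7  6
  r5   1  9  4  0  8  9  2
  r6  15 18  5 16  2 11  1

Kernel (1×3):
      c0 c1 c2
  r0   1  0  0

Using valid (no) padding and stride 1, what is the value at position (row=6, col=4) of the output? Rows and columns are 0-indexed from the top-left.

The receptive field on the input at this output position is [2 11 1]. Elementwise product with the kernel and sum: 2·1.

2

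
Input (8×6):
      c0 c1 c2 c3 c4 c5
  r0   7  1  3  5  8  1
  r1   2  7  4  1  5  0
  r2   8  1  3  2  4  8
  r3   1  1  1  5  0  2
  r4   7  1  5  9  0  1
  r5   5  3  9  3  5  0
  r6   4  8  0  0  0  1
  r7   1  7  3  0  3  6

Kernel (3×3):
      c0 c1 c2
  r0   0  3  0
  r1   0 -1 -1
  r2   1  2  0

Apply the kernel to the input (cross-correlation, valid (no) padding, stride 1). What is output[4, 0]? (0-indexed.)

11

The receptive field on the input at this output position is [7 1 5 / 5 3 9 / 4 8 0]. Elementwise product with the kernel and sum: 1·3 + 3·-1 + 9·-1 + 4·1 + 8·2.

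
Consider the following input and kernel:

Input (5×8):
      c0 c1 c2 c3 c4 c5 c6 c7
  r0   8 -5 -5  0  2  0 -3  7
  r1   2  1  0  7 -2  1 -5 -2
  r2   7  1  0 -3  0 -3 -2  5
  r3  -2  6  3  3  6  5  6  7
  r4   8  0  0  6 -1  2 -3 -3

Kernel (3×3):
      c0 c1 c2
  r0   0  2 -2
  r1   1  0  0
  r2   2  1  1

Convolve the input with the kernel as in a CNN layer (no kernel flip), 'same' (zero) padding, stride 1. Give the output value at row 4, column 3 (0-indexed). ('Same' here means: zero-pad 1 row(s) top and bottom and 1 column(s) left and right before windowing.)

The receptive field on the zero-padded input at this output position is [3 3 6 / 0 6 -1 / 0 0 0]. Elementwise product with the kernel and sum: 3·2 + 6·-2 + 0·1 + 0·2 + 0·1 + 0·1.

-6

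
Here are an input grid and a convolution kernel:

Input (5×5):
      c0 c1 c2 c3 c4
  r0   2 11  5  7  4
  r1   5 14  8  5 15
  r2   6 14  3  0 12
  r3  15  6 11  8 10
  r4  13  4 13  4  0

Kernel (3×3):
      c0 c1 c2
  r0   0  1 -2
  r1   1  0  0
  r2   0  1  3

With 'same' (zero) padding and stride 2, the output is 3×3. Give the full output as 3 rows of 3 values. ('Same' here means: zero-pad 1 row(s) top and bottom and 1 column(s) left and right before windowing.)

Output[0,0]: The receptive field on the zero-padded input at this output position is [0 0 0 / 0 2 11 / 0 5 14]. Elementwise product with the kernel and sum: 0·1 + 0·-2 + 0·1 + 5·1 + 14·3.
Output[0,1]: The receptive field on the zero-padded input at this output position is [0 0 0 / 11 5 7 / 14 8 5]. Elementwise product with the kernel and sum: 0·1 + 0·-2 + 11·1 + 8·1 + 5·3.

47 34 22
10 47 25
3 -1 14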